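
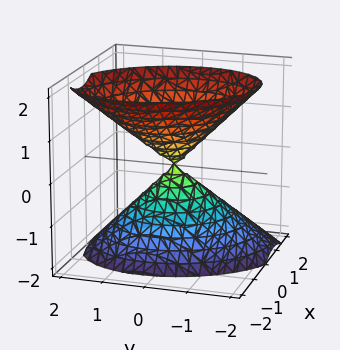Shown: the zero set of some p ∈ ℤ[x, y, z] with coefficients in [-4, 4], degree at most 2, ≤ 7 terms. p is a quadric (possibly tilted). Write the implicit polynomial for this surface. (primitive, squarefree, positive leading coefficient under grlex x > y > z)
1. There are 2 components. They look like related sheets of one shape, so recover p as a whole.
2. Degree: the shape is more complex than any degree-1 surface, so deg p = 2.
3. Observable constraints: one y-axis crossing is at y = 0; it crosses the z-axis at the gridline z = 0; it meets the x-axis at x = 0 (among the integer gridlines).
4. Assembling these constraints gives the stated polynomial.

3*x^2 + x*y + x*z + 2*y^2 - 2*z^2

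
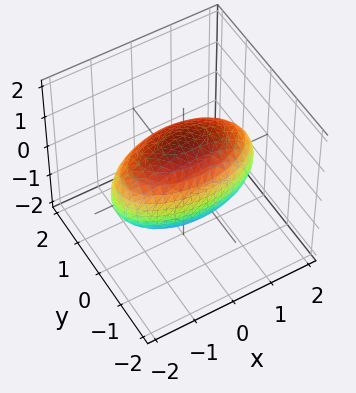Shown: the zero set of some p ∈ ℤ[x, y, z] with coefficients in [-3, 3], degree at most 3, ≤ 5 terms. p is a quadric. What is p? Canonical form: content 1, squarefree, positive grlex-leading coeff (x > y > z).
x^2 + 3*y^2 + 2*z^2 - 3

First, degree: bounded and convex; a quadric, so deg p = 2.
Next, symmetries: it's symmetric under y → −y, forcing even powers of y; mirror symmetry x ↦ −x ⇒ only even powers of x; mirror symmetry z ↦ −z ⇒ only even powers of z.
Then, from the axis intercepts and sections: the y-axis gridline crossings are at y ∈ {-1, 1}.
Finally, together with the visible shape, these determine p as stated.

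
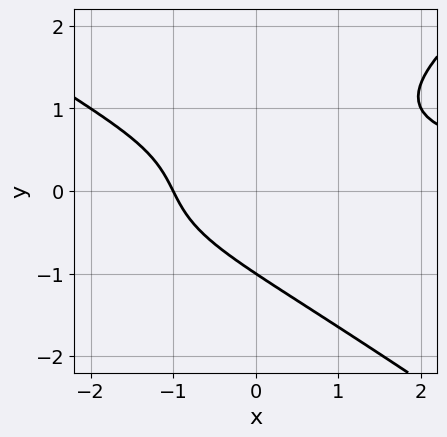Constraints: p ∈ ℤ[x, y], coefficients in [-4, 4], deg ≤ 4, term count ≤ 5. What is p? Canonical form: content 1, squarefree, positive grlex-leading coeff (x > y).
x^2*y - 2*y^3 + 2*x*y - 2*x - 2

1. The degree is 3 — a generic line meets the curve in up to 3 points.
2. Observable constraints: it crosses the y-axis at the gridline y = -1; it crosses the x-axis at the gridline x = -1.
3. Together with the visible shape, these determine p as stated.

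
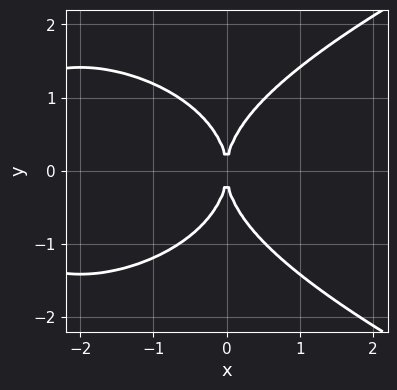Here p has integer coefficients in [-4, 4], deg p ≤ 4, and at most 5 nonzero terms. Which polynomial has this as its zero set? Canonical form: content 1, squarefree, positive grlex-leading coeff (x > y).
1. deg p = 4. No degree-3 curve has this shape.
2. Symmetries: it's symmetric under y → −y, forcing even powers of y.
3. Against the integer gridlines: it crosses the y-axis at the gridline y = 0; one x-axis crossing is at x = 0.
4. Assembling these constraints gives the stated polynomial.

y^4 - x^3 - 3*x^2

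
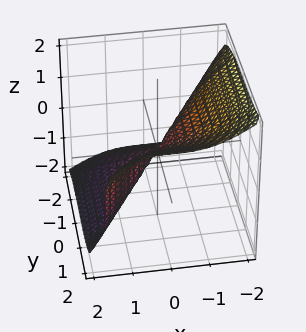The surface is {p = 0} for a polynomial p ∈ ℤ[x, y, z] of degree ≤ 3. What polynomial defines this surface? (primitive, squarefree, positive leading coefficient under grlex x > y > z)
1. Degree: a generic line meets the surface in up to 3 points, so deg p = 3.
2. Against the integer gridlines: it meets the x-axis at x = 0 (among the integer gridlines); one y-axis crossing is at y = 0.
3. Matching integer coefficients to the picture gives p.

2*x^3 - y^3 + 3*z^3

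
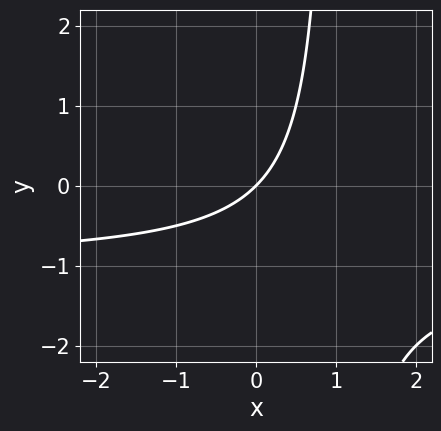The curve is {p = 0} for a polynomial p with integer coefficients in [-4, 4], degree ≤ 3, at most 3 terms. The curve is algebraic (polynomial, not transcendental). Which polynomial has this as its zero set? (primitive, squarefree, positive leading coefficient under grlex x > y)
1. Degree: no degree-1 curve has this shape, so deg p = 2.
2. Reading off the gridlines: one y-axis crossing is at y = 0; it meets the x-axis at x = 0 (among the integer gridlines).
3. Assembling these constraints gives the stated polynomial.

x*y + x - y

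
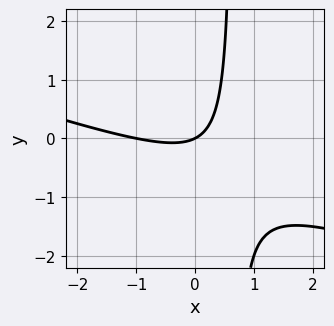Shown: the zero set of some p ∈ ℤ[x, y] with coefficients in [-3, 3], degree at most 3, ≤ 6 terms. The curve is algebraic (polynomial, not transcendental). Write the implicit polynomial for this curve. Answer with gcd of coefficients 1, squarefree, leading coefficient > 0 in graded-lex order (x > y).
Degree: the shape is more complex than any degree-1 curve, so deg p = 2.
Observable constraints: among the integer gridlines, it crosses the x-axis at x ∈ {-1, 0}; it crosses the y-axis at the gridline y = 0.
Together with the visible shape, these determine p as stated.

x^2 + 3*x*y + x - 2*y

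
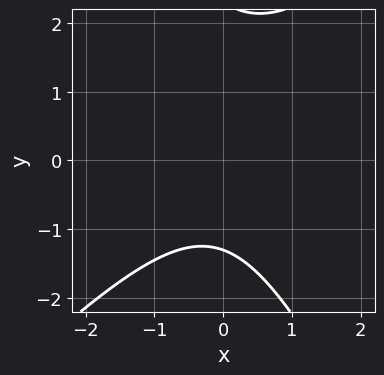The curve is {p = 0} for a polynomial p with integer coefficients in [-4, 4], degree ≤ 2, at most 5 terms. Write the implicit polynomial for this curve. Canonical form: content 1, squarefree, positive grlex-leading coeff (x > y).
(a) The degree is 2 — the shape is more complex than any degree-1 curve.
(b) From the axis intercepts and sections: it misses every integer gridline on the x-axis.
(c) Assembling these constraints gives the stated polynomial.

2*x^2 - x*y - y^2 + y + 3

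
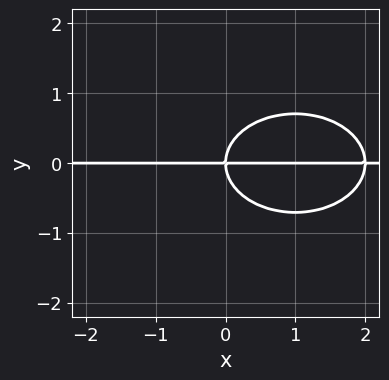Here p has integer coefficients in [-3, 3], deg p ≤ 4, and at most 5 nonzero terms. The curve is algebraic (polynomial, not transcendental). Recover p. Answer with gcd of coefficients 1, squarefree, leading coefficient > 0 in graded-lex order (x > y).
The degree is 3 — a generic line meets the curve in up to 3 points.
Against the integer gridlines: the visible x-axis segment lies entirely on the curve; it crosses the y-axis at the gridline y = 0.
The integer polynomial consistent with all of this is the stated p.

x^2*y + 2*y^3 - 2*x*y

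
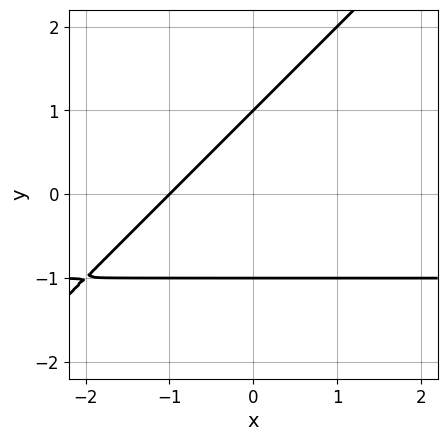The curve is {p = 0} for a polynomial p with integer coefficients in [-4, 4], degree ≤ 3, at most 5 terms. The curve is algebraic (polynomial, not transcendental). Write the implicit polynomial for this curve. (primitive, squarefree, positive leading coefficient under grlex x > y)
x*y - y^2 + x + 1

First, degree: no degree-1 curve has this shape, so deg p = 2.
Then, checking where it meets the axes: the y-axis gridline crossings are at y ∈ {-1, 1}; one x-axis crossing is at x = -1.
Finally, these observations pin down the coefficients.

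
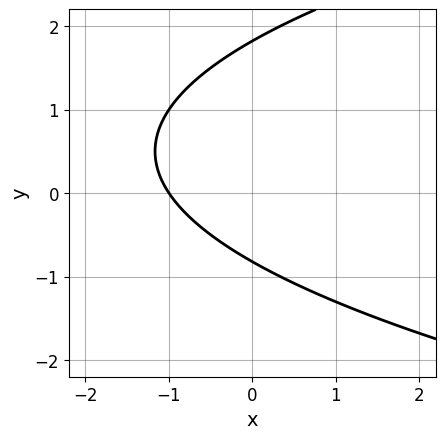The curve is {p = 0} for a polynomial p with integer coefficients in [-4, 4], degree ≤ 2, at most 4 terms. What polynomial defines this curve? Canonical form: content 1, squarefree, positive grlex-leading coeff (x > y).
2*y^2 - 3*x - 2*y - 3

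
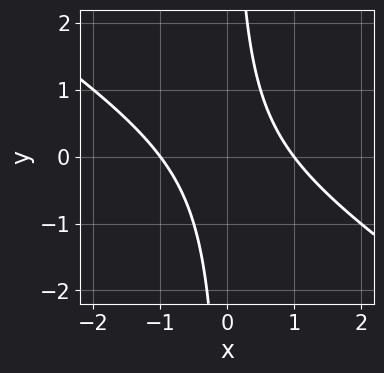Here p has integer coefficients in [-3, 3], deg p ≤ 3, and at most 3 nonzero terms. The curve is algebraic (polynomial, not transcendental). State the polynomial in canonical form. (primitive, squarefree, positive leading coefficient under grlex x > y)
2*x^2 + 3*x*y - 2

1. deg p = 2. The shape is more complex than any degree-1 curve.
2. Observable constraints: the x-axis gridline crossings are at x ∈ {-1, 1}; no y-intercept at any integer in the box.
3. Assembling these constraints gives the stated polynomial.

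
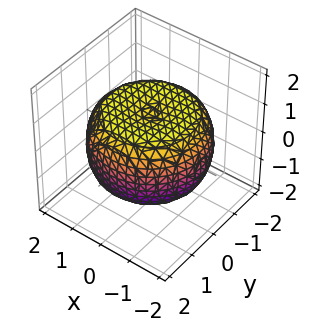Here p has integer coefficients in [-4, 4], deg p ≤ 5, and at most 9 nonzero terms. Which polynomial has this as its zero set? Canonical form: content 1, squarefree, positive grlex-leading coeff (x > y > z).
x^4 + 2*x^2*y^2 + y^4 - 2*x^2 - 2*y^2 + 3*z^2 - 3

(a) deg p = 4. The shape is more complex than any degree-3 surface.
(b) By symmetry, the surface is invariant under rotation about z: p = q(x² + y², z).
(c) Observable constraints: the z-axis gridline crossings are at z ∈ {-1, 1}; a circular section at z = 0 has radius between 1 and 2.
(d) The integer polynomial consistent with all of this is the stated p.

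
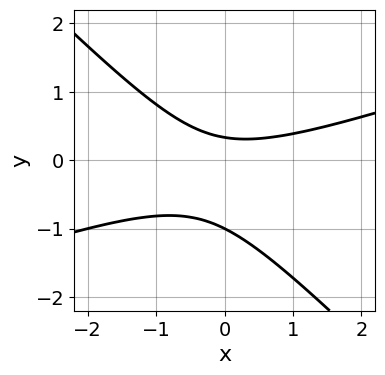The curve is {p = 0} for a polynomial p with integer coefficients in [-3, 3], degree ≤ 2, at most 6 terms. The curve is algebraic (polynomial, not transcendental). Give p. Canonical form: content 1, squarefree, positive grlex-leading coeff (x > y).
x^2 - 2*x*y - 3*y^2 - 2*y + 1

(a) deg p = 2. A generic line meets the curve in up to 2 points.
(b) Reading off the gridlines: it crosses the y-axis at the gridline y = -1; the curve avoids every integer x-axis point in the box.
(c) The integer polynomial consistent with all of this is the stated p.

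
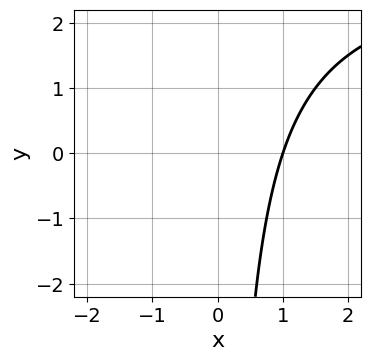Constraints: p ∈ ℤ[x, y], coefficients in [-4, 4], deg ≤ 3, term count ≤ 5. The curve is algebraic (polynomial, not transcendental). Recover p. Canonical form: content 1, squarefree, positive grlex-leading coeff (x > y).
x*y - 3*x + 3

First, degree: the shape is more complex than any degree-1 curve, so deg p = 2.
Then, checking where it meets the axes: no y-intercept at any integer in the box; it crosses the x-axis at the gridline x = 1.
Finally, these observations pin down the coefficients.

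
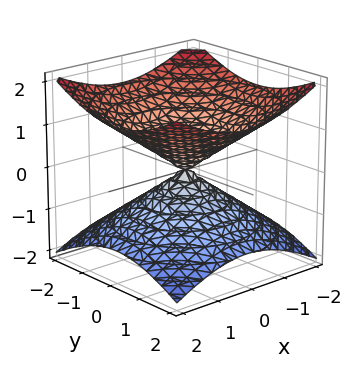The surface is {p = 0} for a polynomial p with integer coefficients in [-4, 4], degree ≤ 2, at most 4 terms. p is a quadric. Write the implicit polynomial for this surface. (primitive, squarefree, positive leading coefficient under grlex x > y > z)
x^2 + y^2 - 2*z^2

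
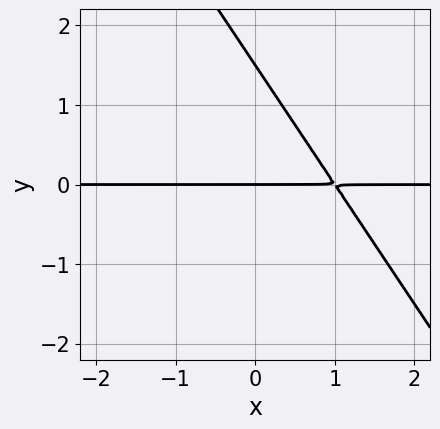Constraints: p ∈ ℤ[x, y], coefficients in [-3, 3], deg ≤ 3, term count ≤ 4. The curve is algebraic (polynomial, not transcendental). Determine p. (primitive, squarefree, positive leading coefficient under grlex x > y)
Degree: the shape is more complex than any degree-1 curve, so deg p = 2.
Observable constraints: the visible x-axis segment lies entirely on the curve; one y-axis crossing is at y = 0.
The integer polynomial consistent with all of this is the stated p.

3*x*y + 2*y^2 - 3*y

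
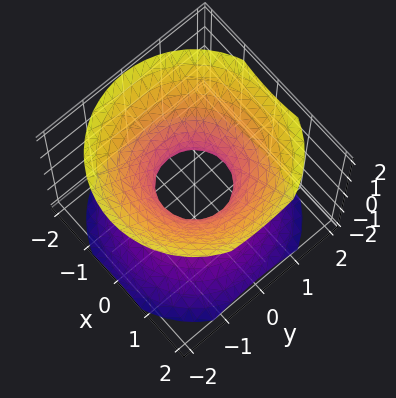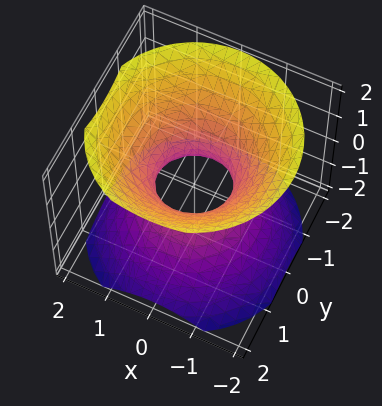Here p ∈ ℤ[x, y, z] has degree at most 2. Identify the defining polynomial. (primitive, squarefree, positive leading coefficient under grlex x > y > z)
(a) The degree is 2 — one connected sheet with a waist; a quadric.
(b) Symmetries: mirror symmetry z ↦ −z ⇒ only even powers of z; the surface is invariant under rotation about z: p = q(x² + y², z).
(c) Observable constraints: a circular section at z = 0 has radius between 0 and 1; it misses every integer gridline on the z-axis.
(d) The integer polynomial consistent with all of this is the stated p.

3*x^2 + 3*y^2 - 3*z^2 - 2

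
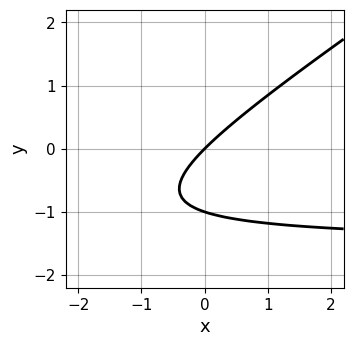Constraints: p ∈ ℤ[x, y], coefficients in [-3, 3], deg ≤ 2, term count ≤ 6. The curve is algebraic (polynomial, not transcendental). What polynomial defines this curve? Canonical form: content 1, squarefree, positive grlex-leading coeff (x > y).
1. Degree: a generic line meets the curve in up to 2 points, so deg p = 2.
2. From the visible intercepts: one x-axis crossing is at x = 0; among the integer gridlines, it crosses the y-axis at y ∈ {-1, 0}.
3. Matching integer coefficients to the picture gives p.

2*x*y - 3*y^2 + 3*x - 3*y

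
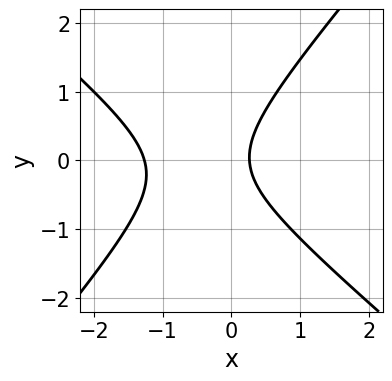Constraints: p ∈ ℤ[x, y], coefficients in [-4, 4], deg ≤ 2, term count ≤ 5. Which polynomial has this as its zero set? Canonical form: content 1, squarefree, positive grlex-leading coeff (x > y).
3*x^2 + x*y - 3*y^2 + 3*x - 1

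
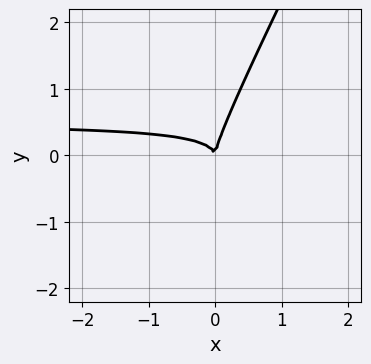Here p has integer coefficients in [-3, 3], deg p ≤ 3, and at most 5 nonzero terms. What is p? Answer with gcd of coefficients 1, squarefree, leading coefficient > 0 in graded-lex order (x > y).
(a) The degree is 3 — no degree-2 curve has this shape.
(b) From the axis intercepts and sections: one x-axis crossing is at x = 0; it meets the y-axis at y = 0 (among the integer gridlines).
(c) Solving for integer coefficients yields p as stated.

2*x^2*y - 3*x*y^2 + y^3 - x^2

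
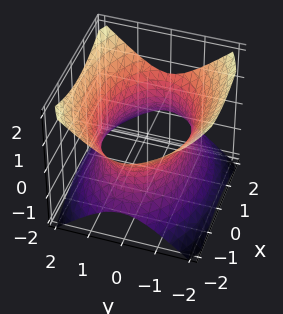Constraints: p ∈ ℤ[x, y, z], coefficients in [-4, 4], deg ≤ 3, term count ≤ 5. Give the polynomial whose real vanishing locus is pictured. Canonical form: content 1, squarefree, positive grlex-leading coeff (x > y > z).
x^2 + 2*y^2 - 2*z^2 - 3

The degree is 2 — an hourglass — one-sheet hyperboloid; a quadric.
Symmetries: it's symmetric under z → −z, forcing even powers of z; it's symmetric under y → −y, forcing even powers of y; mirror symmetry x ↦ −x ⇒ only even powers of x.
Checking where it meets the axes: the surface avoids every integer z-axis point in the box.
Matching integer coefficients to the picture gives p.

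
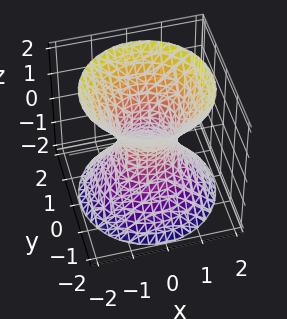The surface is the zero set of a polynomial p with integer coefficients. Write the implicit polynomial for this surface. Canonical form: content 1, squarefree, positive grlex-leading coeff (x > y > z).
3*x^2 + 3*y^2 - 2*z^2 - 2

Degree: one connected sheet with a waist; a quadric, so deg p = 2.
Symmetries: it's symmetric under z → −z, forcing even powers of z; rotational symmetry about the z-axis ⇒ p depends on x, y only through x² + y².
From the visible intercepts: no z-intercept at any integer in the box; a circular section at z = 0 has radius between 0 and 1.
These observations pin down the coefficients.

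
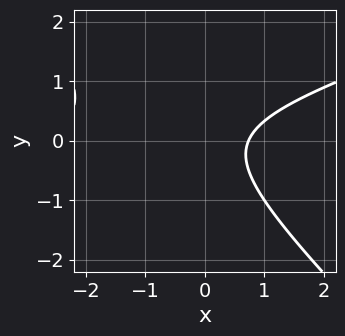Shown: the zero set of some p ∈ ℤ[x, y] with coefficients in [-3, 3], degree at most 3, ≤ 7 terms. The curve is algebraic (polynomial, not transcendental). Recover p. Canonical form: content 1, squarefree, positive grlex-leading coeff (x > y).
1. Degree: no degree-1 curve has this shape, so deg p = 2.
2. Checking where it meets the axes: no y-intercept at any integer in the box.
3. Solving for integer coefficients yields p as stated.

x^2 - 2*x*y - 3*y^2 + 2*x - 2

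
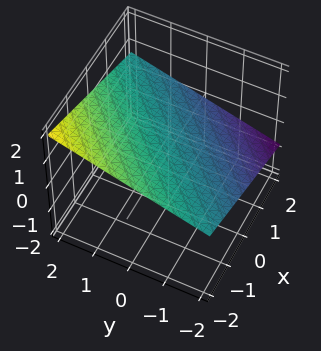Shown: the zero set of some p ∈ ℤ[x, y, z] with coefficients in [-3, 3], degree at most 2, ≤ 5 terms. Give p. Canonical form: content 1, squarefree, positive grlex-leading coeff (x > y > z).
First, deg p = 1. The surface is flat (a plane).
Next, from the visible intercepts: it crosses the x-axis at the gridline x = 2; it crosses the y-axis at the gridline y = -2.
Finally, putting this together gives p.

x - y + 3*z - 2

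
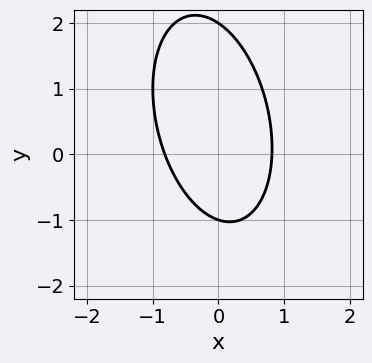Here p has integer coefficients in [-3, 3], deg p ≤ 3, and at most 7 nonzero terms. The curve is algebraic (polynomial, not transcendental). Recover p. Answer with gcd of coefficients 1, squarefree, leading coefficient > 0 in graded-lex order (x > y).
3*x^2 + x*y + y^2 - y - 2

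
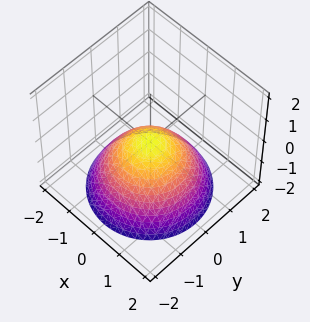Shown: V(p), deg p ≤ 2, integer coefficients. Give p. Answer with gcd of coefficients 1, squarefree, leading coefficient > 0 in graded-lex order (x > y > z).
2*x^2 + 2*y^2 + 3*z

First, the degree is 2 — a paraboloid; a quadric.
Next, symmetries: the surface is invariant under rotation about z: p = q(x² + y², z).
Next, from the axis intercepts and sections: it meets the x-axis at x = 0 (among the integer gridlines); a circular section at z = -2 has radius between 1 and 2.
Finally, fitting integer coefficients to these (and the overall shape) gives p.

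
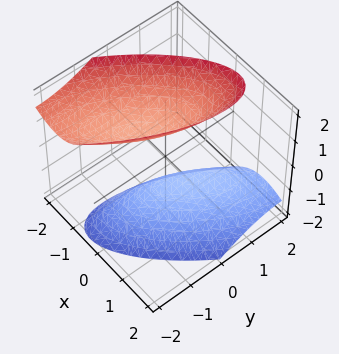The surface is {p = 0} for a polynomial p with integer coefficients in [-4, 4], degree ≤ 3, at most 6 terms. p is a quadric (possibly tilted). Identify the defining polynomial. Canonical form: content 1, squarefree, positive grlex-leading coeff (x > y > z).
1. There are 2 components. Treating them together as one polynomial.
2. deg p = 2. A generic line meets the surface in up to 2 points.
3. Checking where it meets the axes: the surface avoids every integer y-axis point in the box; the z-axis gridline crossings are at z ∈ {-1, 1}; the surface avoids every integer x-axis point in the box.
4. Fitting integer coefficients to these (and the overall shape) gives p.

2*x^2 - 2*x*y + x*z + y^2 - z^2 + 1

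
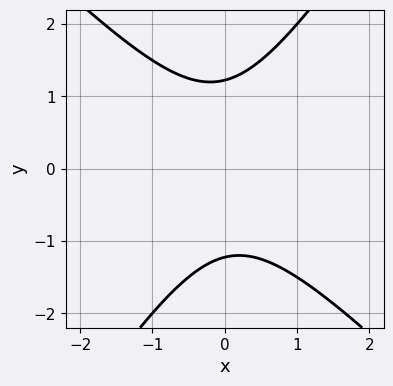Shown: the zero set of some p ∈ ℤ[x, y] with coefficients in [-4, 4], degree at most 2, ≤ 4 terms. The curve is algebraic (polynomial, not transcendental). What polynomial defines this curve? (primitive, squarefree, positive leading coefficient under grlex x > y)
3*x^2 + x*y - 2*y^2 + 3

First, degree: a generic line meets the curve in up to 2 points, so deg p = 2.
Next, checking where it meets the axes: it misses every integer gridline on the x-axis.
Finally, together with the visible shape, these determine p as stated.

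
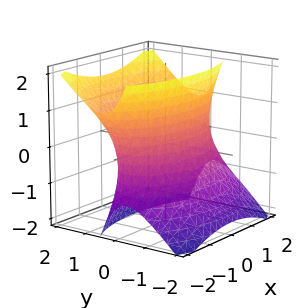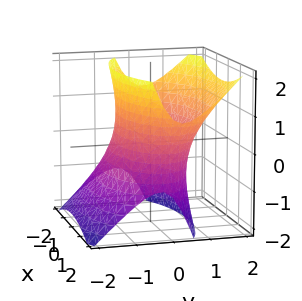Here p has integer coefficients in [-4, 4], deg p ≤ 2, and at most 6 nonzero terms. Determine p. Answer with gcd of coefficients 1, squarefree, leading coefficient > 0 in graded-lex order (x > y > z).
x^2 + 3*y^2 - 2*y*z - z^2 - 3

(a) deg p = 2. The shape is more complex than any degree-1 surface.
(b) Checking where it meets the axes: the y-axis gridline crossings are at y ∈ {-1, 1}; no z-intercept at any integer in the box.
(c) Together with the visible shape, these determine p as stated.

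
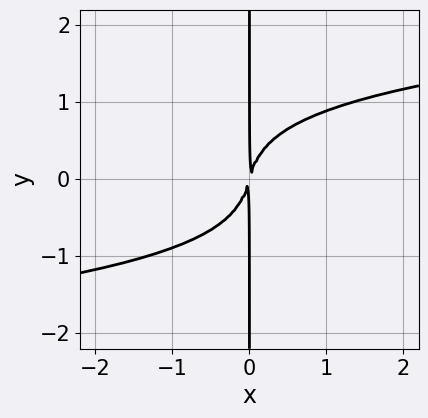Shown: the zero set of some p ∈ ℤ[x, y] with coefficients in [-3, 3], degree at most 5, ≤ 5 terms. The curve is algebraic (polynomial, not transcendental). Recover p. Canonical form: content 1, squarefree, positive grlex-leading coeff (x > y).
3*x*y^3 - 3*x^2 + x*y

1. Degree: no degree-3 curve has this shape, so deg p = 4.
2. Against the integer gridlines: every point of the y-axis in the box is on the curve.
3. The integer polynomial consistent with all of this is the stated p.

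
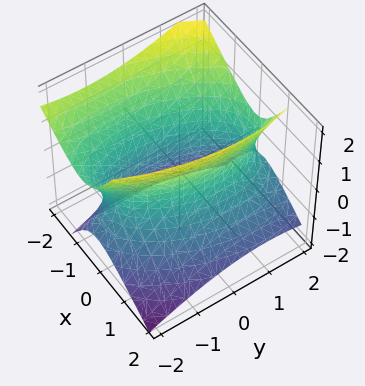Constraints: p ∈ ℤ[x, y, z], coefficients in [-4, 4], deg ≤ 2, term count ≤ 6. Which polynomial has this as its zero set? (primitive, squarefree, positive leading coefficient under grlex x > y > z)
3*x^2 - x*y + 2*x*z + y^2 - 2*z^2 - 3

1. deg p = 2. A generic line meets the surface in up to 2 points.
2. From the axis intercepts and sections: the surface avoids every integer z-axis point in the box; among the integer gridlines, it crosses the x-axis at x ∈ {-1, 1}.
3. Matching integer coefficients to the picture gives p.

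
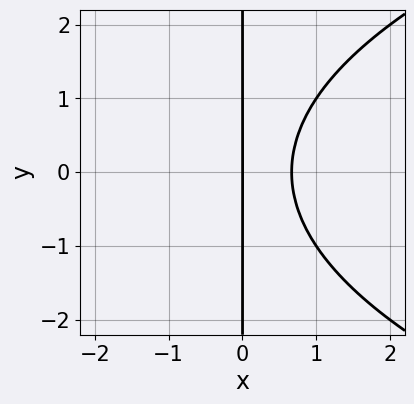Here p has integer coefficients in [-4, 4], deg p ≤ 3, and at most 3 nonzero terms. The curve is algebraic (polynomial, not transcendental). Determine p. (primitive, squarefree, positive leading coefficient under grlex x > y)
x*y^2 - 3*x^2 + 2*x

Degree: no degree-2 curve has this shape, so deg p = 3.
Symmetries: mirror symmetry y ↦ −y ⇒ only even powers of y.
Observable constraints: every point of the y-axis in the box is on the curve; it crosses the x-axis at the gridline x = 0.
Putting this together gives p.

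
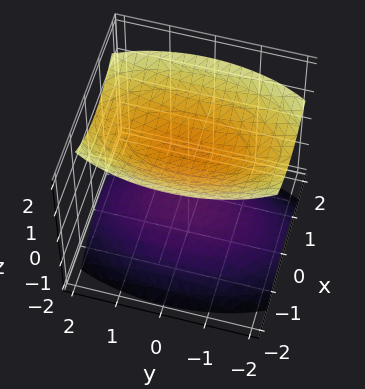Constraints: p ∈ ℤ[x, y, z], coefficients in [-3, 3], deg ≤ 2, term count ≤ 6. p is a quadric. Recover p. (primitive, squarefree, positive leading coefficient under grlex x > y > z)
First, I count 2 distinct pieces. Treating them together as one polynomial.
Next, deg p = 2. Two separate bowl-shaped sheets opening away from each other; a quadric.
Then, symmetries: mirror symmetry z ↦ −z ⇒ only even powers of z; it's symmetric under x → −x, forcing even powers of x; the y ↦ −y reflection is a symmetry, so y appears only in even powers.
Next, observable constraints: the surface avoids every integer y-axis point in the box; the surface avoids every integer x-axis point in the box.
Finally, solving for integer coefficients yields p as stated. Check: (0, 0, -1) on the z-axis lies on the surface, and p(0, 0, -1) = 0. ✓

3*x^2 + y^2 - 3*z^2 + 3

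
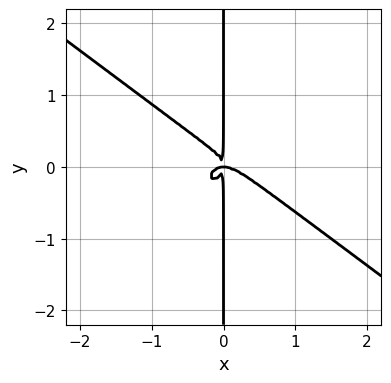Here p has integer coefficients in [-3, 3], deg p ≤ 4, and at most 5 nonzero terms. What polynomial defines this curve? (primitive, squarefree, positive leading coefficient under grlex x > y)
2*x^4 + x^3*y + 3*x*y^3 + x^2*y

Degree: a generic line meets the curve in up to 4 points, so deg p = 4.
Reading off the gridlines: the visible y-axis segment lies entirely on the curve.
The integer polynomial consistent with all of this is the stated p.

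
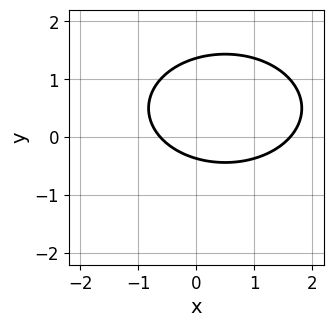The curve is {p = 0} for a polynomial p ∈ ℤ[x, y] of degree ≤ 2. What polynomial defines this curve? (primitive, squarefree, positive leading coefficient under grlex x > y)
First, deg p = 2.
Finally, the integer polynomial consistent with all of this is the stated p.

x^2 + 2*y^2 - x - 2*y - 1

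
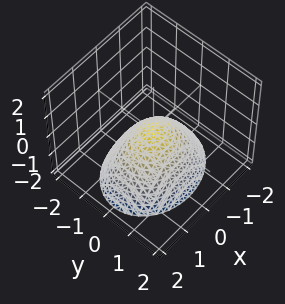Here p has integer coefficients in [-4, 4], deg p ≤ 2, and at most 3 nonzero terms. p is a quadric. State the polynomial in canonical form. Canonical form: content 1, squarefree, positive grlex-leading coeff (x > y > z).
First, degree: a single bowl opening along one axis; a quadric, so deg p = 2.
Next, symmetries: it's symmetric under y → −y, forcing even powers of y; mirror symmetry x ↦ −x ⇒ only even powers of x.
Next, from the visible intercepts: one z-axis crossing is at z = 0; it meets the x-axis at x = 0 (among the integer gridlines).
Finally, matching integer coefficients to the picture gives p.

2*x^2 + 3*y^2 + 3*z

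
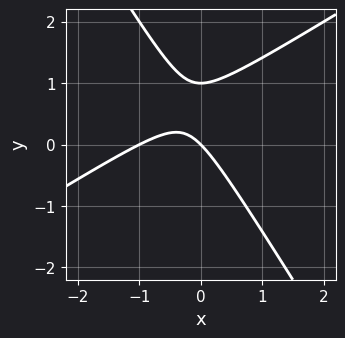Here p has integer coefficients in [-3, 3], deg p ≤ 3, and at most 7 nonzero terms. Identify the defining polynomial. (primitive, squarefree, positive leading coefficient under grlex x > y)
x^2 - x*y - y^2 + x + y

(a) The degree is 2 — no degree-1 curve has this shape.
(b) From the visible intercepts: the x-axis gridline crossings are at x ∈ {-1, 0}; among the integer gridlines, it crosses the y-axis at y ∈ {0, 1}.
(c) Assembling these constraints gives the stated polynomial.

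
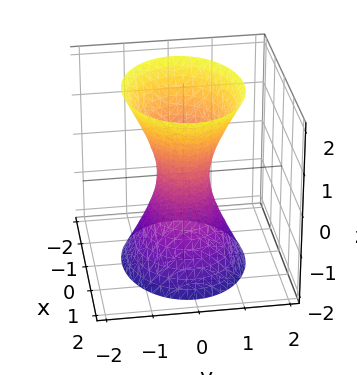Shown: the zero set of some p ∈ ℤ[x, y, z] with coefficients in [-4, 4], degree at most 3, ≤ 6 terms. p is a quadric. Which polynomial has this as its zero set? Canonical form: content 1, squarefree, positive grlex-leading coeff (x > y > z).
1. deg p = 2. One connected sheet with a waist; a quadric.
2. Symmetries: the x ↦ −x reflection is a symmetry, so x appears only in even powers; it's symmetric under y → −y, forcing even powers of y; it's symmetric under z → −z, forcing even powers of z.
3. Observable constraints: no z-intercept at any integer in the box.
4. Matching integer coefficients to the picture gives p.

2*x^2 + 3*y^2 - z^2 - 1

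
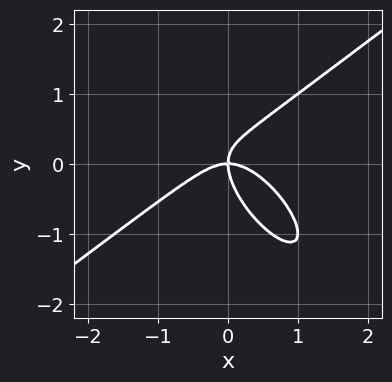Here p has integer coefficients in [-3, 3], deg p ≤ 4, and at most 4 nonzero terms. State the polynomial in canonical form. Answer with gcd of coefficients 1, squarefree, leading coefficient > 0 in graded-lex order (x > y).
x^3 - x*y^2 - y^3 + x*y

deg p = 3. A generic line meets the curve in up to 3 points.
From the axis intercepts and sections: it crosses the y-axis at the gridline y = 0; one x-axis crossing is at x = 0.
Solving for integer coefficients yields p as stated.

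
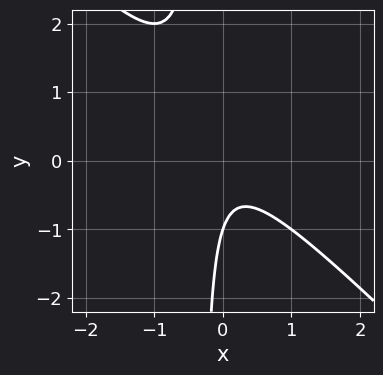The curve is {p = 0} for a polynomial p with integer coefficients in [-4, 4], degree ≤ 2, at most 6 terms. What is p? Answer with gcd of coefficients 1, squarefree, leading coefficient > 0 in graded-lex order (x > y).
3*x^2 + 3*x*y + y + 1

(a) deg p = 2. No degree-1 curve has this shape.
(b) From the axis intercepts and sections: one y-axis crossing is at y = -1; the curve avoids every integer x-axis point in the box.
(c) The integer polynomial consistent with all of this is the stated p.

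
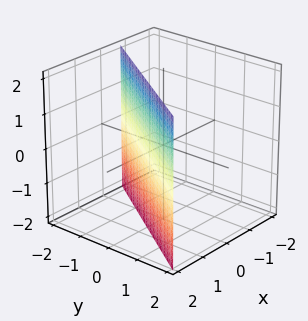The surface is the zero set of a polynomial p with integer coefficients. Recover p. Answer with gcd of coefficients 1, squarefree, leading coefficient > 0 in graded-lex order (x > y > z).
Degree: every cross-section is a straight line — this is a plane, so deg p = 1.
Observable constraints: it misses every integer gridline on the z-axis; it meets the y-axis at y = -1 (among the integer gridlines).
The integer polynomial consistent with all of this is the stated p.

3*x - 2*y - 2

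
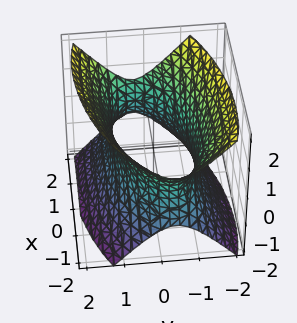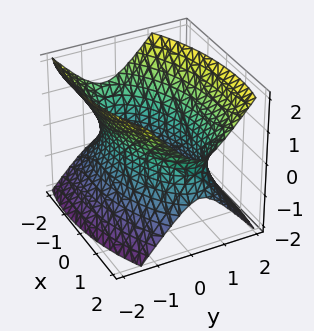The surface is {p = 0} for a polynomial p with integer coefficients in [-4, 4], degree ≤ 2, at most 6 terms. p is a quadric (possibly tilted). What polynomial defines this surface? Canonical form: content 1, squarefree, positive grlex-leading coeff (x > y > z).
1. deg p = 2.
2. From the visible intercepts: among the integer gridlines, it crosses the y-axis at y ∈ {-1, 1}; it misses every integer gridline on the z-axis.
3. These observations pin down the coefficients.

x^2 - x*y + 3*y^2 - 2*z^2 - 3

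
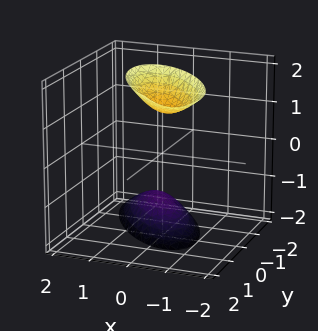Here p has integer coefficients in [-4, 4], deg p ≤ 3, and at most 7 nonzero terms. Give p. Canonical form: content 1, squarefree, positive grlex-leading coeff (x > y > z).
(a) There are 2 components. They look like related sheets of one shape, so recover p as a whole.
(b) The degree is 2 — no degree-1 surface has this shape.
(c) Against the integer gridlines: the surface avoids every integer y-axis point in the box; it misses every integer gridline on the x-axis.
(d) Fitting integer coefficients to these (and the overall shape) gives p.

3*x^2 + 3*x*y + 2*y^2 - y*z - z^2 + 2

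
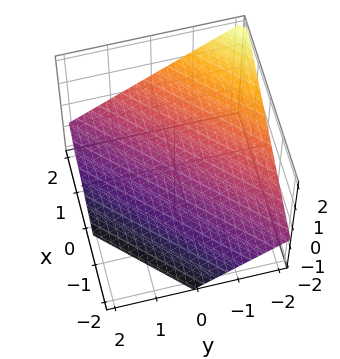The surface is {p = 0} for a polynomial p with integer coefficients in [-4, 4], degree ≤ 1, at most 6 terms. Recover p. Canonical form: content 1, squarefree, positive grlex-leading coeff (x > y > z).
2*x - 2*y - 3*z - 2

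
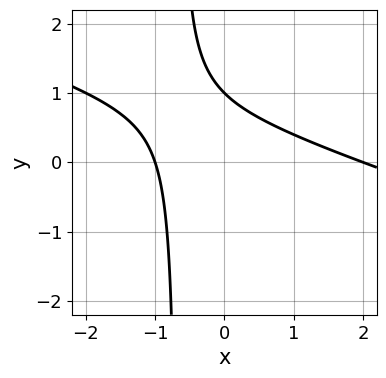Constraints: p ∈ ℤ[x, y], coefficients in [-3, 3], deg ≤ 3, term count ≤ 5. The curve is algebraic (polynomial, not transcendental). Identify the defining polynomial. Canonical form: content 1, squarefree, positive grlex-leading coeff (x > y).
1. deg p = 2. A generic line meets the curve in up to 2 points.
2. Reading off the gridlines: among the integer gridlines, it crosses the x-axis at x ∈ {-1, 2}; one y-axis crossing is at y = 1.
3. Putting this together gives p.

x^2 + 3*x*y - x + 2*y - 2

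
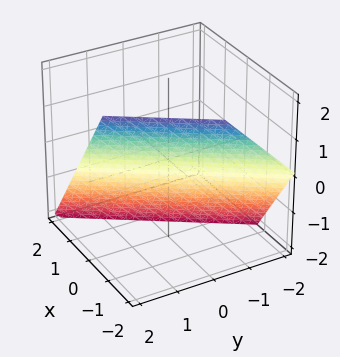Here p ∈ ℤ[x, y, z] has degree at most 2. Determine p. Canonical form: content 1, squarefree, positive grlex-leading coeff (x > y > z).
First, the degree is 1 — the surface is flat (a plane).
Next, reading off the gridlines: it meets the z-axis at z = -1 (among the integer gridlines); it crosses the y-axis at the gridline y = 1.
Finally, assembling these constraints gives the stated polynomial.

3*x - 2*y + 2*z + 2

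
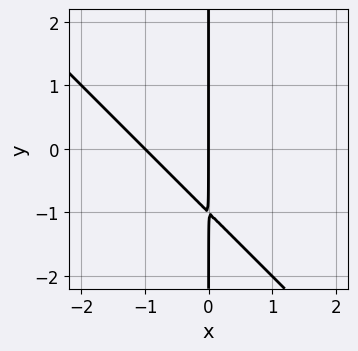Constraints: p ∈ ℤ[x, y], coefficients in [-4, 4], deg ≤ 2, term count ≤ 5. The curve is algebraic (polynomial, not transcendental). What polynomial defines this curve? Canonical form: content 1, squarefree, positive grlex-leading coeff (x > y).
x^2 + x*y + x

Degree: no degree-1 curve has this shape, so deg p = 2.
Against the integer gridlines: every point of the y-axis in the box is on the curve; the x-axis gridline crossings are at x ∈ {-1, 0}.
Fitting integer coefficients to these (and the overall shape) gives p.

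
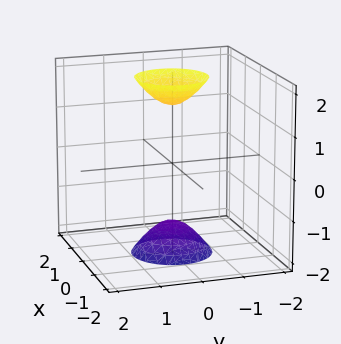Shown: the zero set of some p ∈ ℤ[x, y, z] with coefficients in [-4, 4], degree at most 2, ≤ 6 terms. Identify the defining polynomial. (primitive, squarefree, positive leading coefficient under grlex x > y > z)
First, there are 2 components. They look like related sheets of one shape, so recover p as a whole.
Next, deg p = 2. The shape is more complex than any degree-1 surface.
Then, by symmetry, every cross-section ⟂ z is a circle, so x, y appear only via x² + y².
Next, from the axis intercepts and sections: a circular section at z = -2 has radius between 0 and 1; the surface avoids every integer y-axis point in the box; it misses every integer gridline on the x-axis.
Finally, assembling these constraints gives the stated polynomial.

3*x^2 + 3*y^2 - z^2 + 2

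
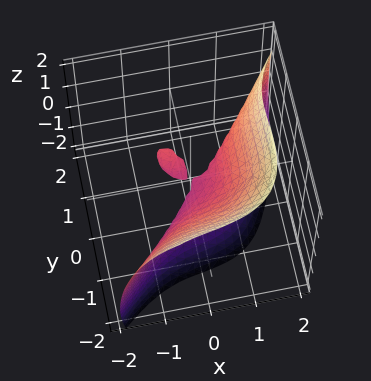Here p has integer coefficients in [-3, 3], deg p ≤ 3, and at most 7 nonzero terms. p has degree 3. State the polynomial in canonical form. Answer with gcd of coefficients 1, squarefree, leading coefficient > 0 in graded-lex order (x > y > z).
The picture has 2 separate pieces. They look like related sheets of one shape, so recover p as a whole.
deg p = 3. A generic line meets the surface in up to 3 points.
Checking where it meets the axes: one z-axis crossing is at z = 0; it crosses the y-axis at the gridline y = 0.
Matching integer coefficients to the picture gives p.

x^3 - y^3 - x*y + y*z - z^2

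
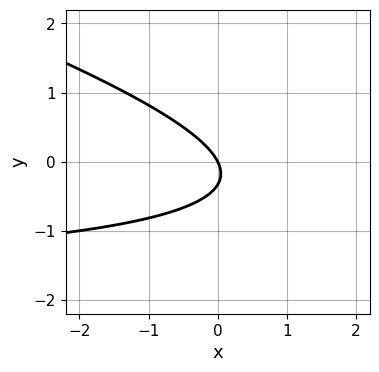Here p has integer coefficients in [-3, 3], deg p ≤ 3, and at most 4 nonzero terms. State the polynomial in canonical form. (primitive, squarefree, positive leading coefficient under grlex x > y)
x*y + 3*y^2 + 2*x + y

First, deg p = 2.
Then, checking where it meets the axes: it crosses the x-axis at the gridline x = 0; it meets the y-axis at y = 0 (among the integer gridlines).
Finally, putting this together gives p.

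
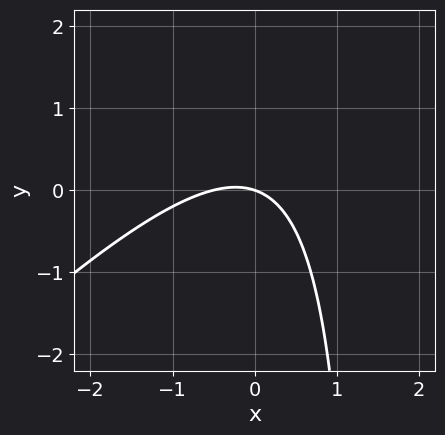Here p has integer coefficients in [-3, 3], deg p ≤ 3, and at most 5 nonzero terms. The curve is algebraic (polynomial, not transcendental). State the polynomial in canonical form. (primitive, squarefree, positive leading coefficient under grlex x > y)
2*x^2 - 2*x*y + x + 3*y

1. The degree is 2 — no degree-1 curve has this shape.
2. Checking where it meets the axes: one x-axis crossing is at x = 0; it crosses the y-axis at the gridline y = 0.
3. These observations pin down the coefficients.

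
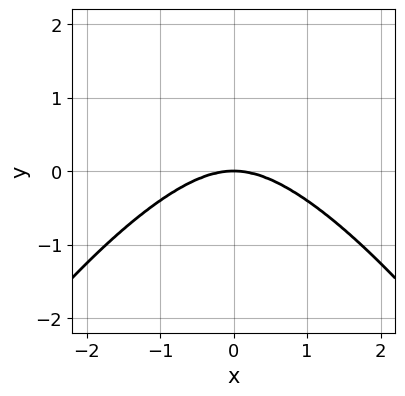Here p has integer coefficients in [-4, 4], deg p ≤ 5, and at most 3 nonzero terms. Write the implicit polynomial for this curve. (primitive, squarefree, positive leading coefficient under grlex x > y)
(a) The degree is 4 — no degree-3 curve has this shape.
(b) Symmetries: the x ↦ −x reflection is a symmetry, so x appears only in even powers.
(c) Against the integer gridlines: one y-axis crossing is at y = 0; one x-axis crossing is at x = 0.
(d) Solving for integer coefficients yields p as stated.

x^4 + 2*x^2*y + 3*y^3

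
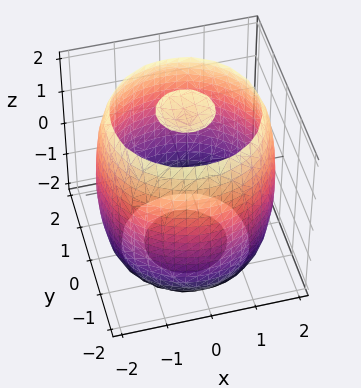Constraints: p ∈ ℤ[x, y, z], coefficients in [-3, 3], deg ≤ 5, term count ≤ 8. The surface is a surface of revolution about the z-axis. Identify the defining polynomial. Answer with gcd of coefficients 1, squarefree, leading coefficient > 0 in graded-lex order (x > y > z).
(a) The picture has 3 separate pieces.
(b) deg p = 4.
(c) Symmetry: the z-axis is an axis of rotation, so x and y enter only as x² + y².
(d) Reading off the gridlines: a circular section at z = 0 has radius between 1 and 2.
(e) Solving for integer coefficients yields p as stated.

x^4 + 2*x^2*y^2 + y^4 - 3*x^2 - 3*y^2 + z^2 - 3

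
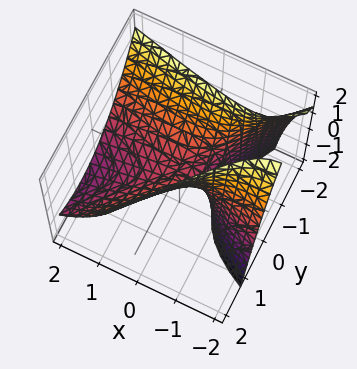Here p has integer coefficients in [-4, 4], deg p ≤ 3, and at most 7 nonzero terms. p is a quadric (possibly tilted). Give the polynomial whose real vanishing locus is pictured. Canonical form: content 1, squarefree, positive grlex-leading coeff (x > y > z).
x^2 + 3*x*y + 3*x*z - 3*y^2 + 3*z

1. Degree: a generic line meets the surface in up to 2 points, so deg p = 2.
2. Observable constraints: it meets the y-axis at y = 0 (among the integer gridlines); it crosses the z-axis at the gridline z = 0; one x-axis crossing is at x = 0.
3. The integer polynomial consistent with all of this is the stated p.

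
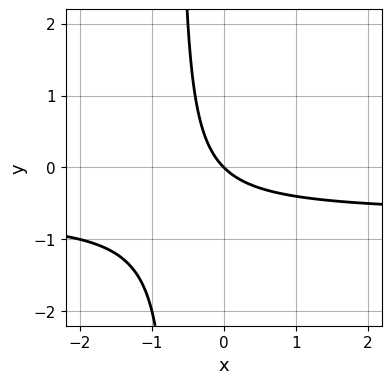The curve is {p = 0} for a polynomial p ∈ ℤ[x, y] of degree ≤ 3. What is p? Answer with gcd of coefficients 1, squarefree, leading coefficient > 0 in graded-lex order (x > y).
First, deg p = 2.
Next, from the axis intercepts and sections: one y-axis crossing is at y = 0; it crosses the x-axis at the gridline x = 0.
Finally, the integer polynomial consistent with all of this is the stated p.

3*x*y + 2*x + 2*y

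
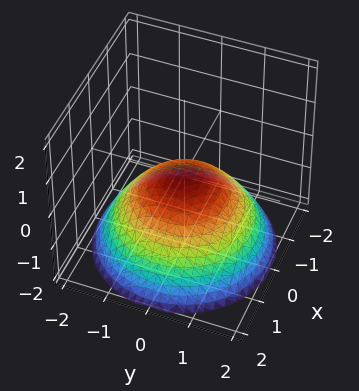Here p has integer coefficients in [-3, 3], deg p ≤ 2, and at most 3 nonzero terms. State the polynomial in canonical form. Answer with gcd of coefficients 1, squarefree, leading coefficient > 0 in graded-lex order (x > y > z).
1. Degree: a paraboloid; a quadric, so deg p = 2.
2. Symmetry: the z-axis is an axis of rotation, so x and y enter only as x² + y².
3. Checking where it meets the axes: one z-axis crossing is at z = 0; a circular section at z = -1 has radius between 1 and 2; it crosses the x-axis at the gridline x = 0.
4. Solving for integer coefficients yields p as stated.

x^2 + y^2 + 2*z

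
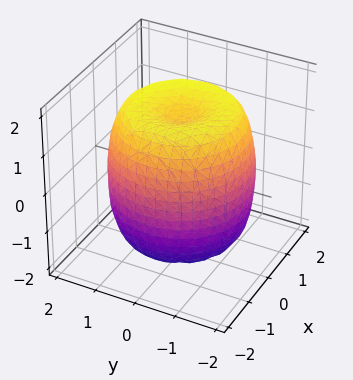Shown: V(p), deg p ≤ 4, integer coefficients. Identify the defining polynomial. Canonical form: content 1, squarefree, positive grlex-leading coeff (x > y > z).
x^4 + 2*x^2*y^2 + y^4 - 2*x^2 - 2*y^2 + z^2 - 2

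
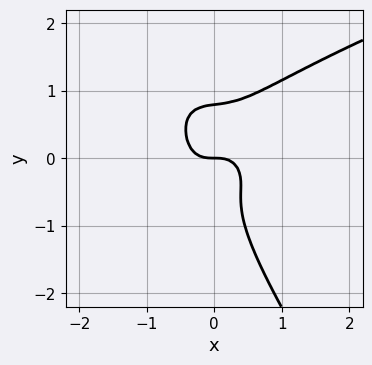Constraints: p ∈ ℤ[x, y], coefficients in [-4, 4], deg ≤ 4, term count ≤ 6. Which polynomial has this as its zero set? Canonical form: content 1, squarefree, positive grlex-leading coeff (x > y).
Degree: the shape is more complex than any degree-3 curve, so deg p = 4.
From the visible intercepts: one x-axis crossing is at x = 0; one y-axis crossing is at y = 0.
Solving for integer coefficients yields p as stated.

3*x*y^3 + 2*y^4 - 3*x^3 - 3*x*y^2 - y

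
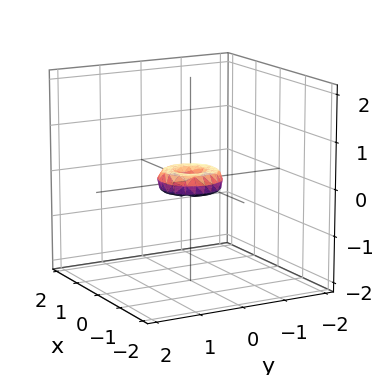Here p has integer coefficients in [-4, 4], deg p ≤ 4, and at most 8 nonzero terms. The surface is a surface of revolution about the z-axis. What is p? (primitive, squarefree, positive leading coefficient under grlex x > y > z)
First, deg p = 4. A generic line meets the surface in up to 4 points.
Next, symmetries: rotational symmetry about the z-axis ⇒ p depends on x, y only through x² + y².
Next, observable constraints: it meets the x-axis at x = 0 (among the integer gridlines); a circular section at z = 0 has radius between 0 and 1; one z-axis crossing is at z = 0.
Finally, putting this together gives p.

2*x^4 + 4*x^2*y^2 + 2*y^4 - x^2 - y^2 + 2*z^2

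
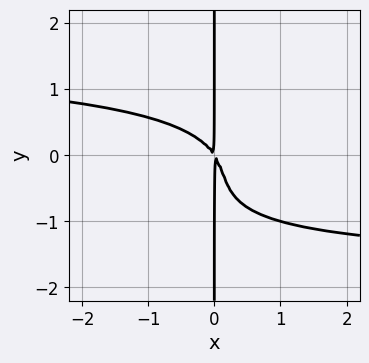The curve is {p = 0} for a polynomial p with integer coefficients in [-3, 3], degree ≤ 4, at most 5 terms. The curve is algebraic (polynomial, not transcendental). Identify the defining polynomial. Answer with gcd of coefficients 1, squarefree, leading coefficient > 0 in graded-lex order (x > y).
x^2*y^2 - 3*x*y^3 - 3*x*y^2 - 3*x^2 - 2*x*y

1. deg p = 4.
2. Against the integer gridlines: every point of the y-axis in the box is on the curve.
3. Solving for integer coefficients yields p as stated.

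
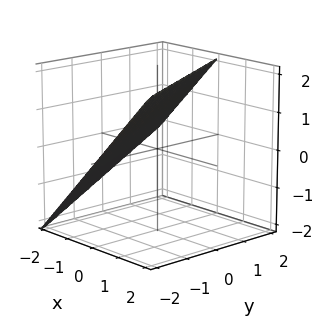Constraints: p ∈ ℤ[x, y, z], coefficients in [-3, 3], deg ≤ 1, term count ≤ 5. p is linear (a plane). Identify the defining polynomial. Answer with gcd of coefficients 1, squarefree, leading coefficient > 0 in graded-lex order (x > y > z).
2*x + y - 2*z + 2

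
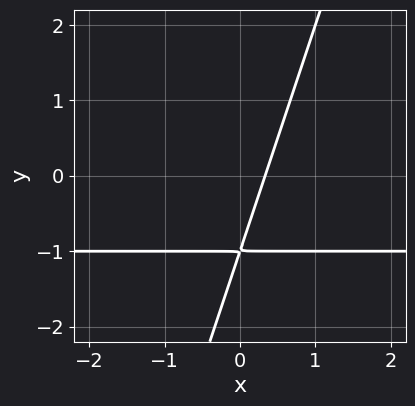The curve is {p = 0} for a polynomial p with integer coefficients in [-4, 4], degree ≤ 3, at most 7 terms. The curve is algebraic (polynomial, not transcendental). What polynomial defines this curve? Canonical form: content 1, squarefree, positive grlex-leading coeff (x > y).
Degree: the shape is more complex than any degree-1 curve, so deg p = 2.
Matching integer coefficients to the picture gives p.

3*x*y - y^2 + 3*x - 2*y - 1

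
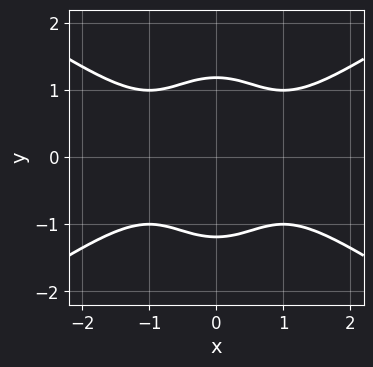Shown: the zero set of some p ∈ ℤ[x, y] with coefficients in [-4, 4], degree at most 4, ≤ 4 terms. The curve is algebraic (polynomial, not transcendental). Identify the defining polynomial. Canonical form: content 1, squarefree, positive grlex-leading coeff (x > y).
x^4 - 2*x^2*y^2 - y^4 + 2

1. deg p = 4. No degree-3 curve has this shape.
2. Symmetries: it's symmetric under y → −y, forcing even powers of y; it's symmetric under x → −x, forcing even powers of x.
3. From the visible intercepts: the curve avoids every integer x-axis point in the box.
4. Fitting integer coefficients to these (and the overall shape) gives p.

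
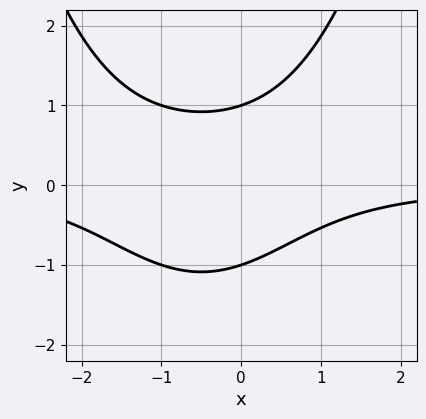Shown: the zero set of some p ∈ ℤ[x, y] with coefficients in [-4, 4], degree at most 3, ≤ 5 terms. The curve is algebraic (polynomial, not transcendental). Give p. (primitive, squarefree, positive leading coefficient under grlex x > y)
2*x^2*y + 2*x*y - 3*y^2 + 3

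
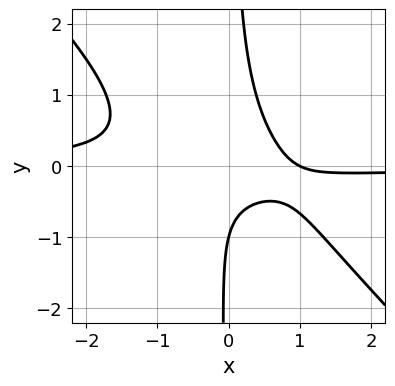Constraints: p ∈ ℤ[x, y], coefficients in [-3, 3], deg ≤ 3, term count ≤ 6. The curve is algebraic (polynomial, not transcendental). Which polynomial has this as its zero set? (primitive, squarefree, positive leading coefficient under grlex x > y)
3*x^2*y + 3*x*y^2 + x - y - 1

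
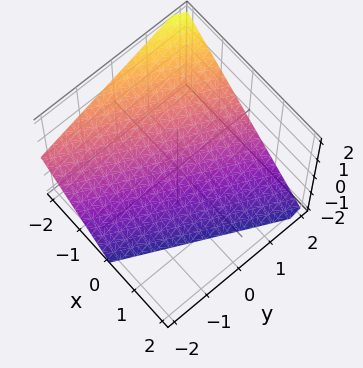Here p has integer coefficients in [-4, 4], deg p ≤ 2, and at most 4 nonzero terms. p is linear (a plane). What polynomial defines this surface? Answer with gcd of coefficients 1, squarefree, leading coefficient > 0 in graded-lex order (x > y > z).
2*x - y + 2*z + 2

(a) The degree is 1 — every cross-section is a straight line — this is a plane.
(b) Observable constraints: one z-axis crossing is at z = -1; it meets the x-axis at x = -1 (among the integer gridlines).
(c) Fitting integer coefficients to these (and the overall shape) gives p. Check: (0, 2, 0) on the y-axis lies on the surface, and p(0, 2, 0) = 0. ✓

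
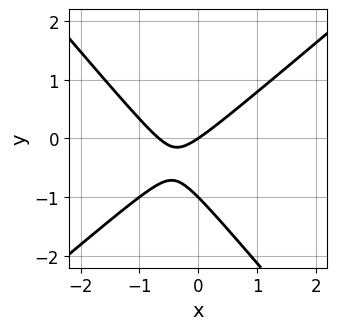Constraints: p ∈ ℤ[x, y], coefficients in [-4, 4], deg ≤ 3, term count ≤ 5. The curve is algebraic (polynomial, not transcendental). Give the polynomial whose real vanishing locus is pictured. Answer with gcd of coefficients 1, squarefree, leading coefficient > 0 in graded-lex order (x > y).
1. The degree is 2 — a generic line meets the curve in up to 2 points.
2. Against the integer gridlines: one x-axis crossing is at x = 0; the y-axis gridline crossings are at y ∈ {-1, 0}.
3. Putting this together gives p.

3*x^2 - x*y - 3*y^2 + 2*x - 3*y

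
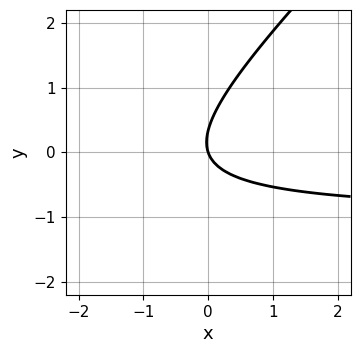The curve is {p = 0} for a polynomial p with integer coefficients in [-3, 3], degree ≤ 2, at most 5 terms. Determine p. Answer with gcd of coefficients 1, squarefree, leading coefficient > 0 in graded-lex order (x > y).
3*x*y - 3*y^2 + 3*x + y

deg p = 2. The shape is more complex than any degree-1 curve.
From the visible intercepts: it crosses the y-axis at the gridline y = 0; it crosses the x-axis at the gridline x = 0.
Together with the visible shape, these determine p as stated.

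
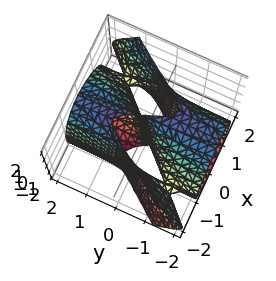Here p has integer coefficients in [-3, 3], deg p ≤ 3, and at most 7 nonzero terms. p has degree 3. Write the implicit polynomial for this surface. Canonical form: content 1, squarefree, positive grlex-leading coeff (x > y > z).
2*x^3 - 2*x^2*y - y*z^2 - 3*x + 3*y

The degree is 3 — the shape is more complex than any degree-2 surface.
Against the integer gridlines: it meets the x-axis at x = 0 (among the integer gridlines); every point of the z-axis in the box is on the surface; it crosses the y-axis at the gridline y = 0.
Solving for integer coefficients yields p as stated.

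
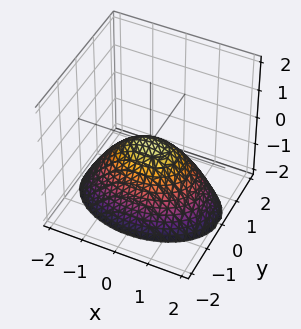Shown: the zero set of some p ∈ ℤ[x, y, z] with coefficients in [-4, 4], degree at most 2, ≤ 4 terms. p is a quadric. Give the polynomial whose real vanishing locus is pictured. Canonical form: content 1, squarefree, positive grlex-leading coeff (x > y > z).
x^2 + 2*y^2 + 2*z

1. deg p = 2. A single bowl opening along one axis; a quadric.
2. Symmetries: mirror symmetry y ↦ −y ⇒ only even powers of y; mirror symmetry x ↦ −x ⇒ only even powers of x.
3. From the axis intercepts and sections: it crosses the y-axis at the gridline y = 0; it crosses the z-axis at the gridline z = 0; it meets the x-axis at x = 0 (among the integer gridlines).
4. The integer polynomial consistent with all of this is the stated p.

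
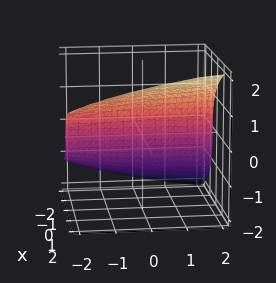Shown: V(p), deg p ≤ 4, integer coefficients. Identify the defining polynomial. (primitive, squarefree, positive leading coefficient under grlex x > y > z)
z^3 - x*y - 3*x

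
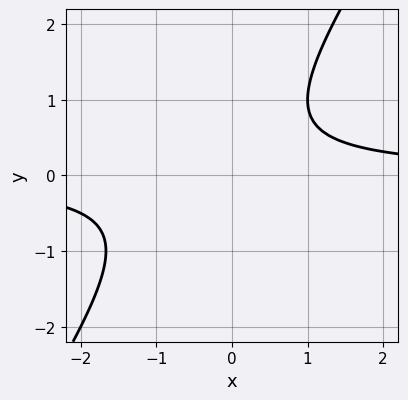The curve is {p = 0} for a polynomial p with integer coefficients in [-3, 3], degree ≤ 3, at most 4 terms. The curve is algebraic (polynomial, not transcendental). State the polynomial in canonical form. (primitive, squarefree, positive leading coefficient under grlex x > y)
3*x*y - 2*y^2 + y - 2

(a) The degree is 2 — no degree-1 curve has this shape.
(b) Against the integer gridlines: it misses every integer gridline on the y-axis; the curve avoids every integer x-axis point in the box.
(c) Matching integer coefficients to the picture gives p.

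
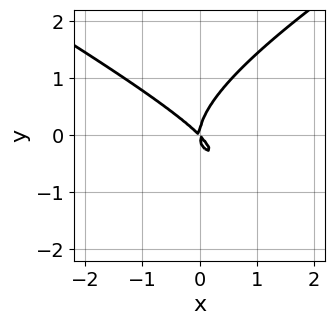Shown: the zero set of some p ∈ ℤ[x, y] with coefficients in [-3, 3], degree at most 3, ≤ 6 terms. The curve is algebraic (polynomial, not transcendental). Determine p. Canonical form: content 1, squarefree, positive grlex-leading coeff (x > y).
1. deg p = 3. The shape is more complex than any degree-2 curve.
2. Reading off the gridlines: it crosses the y-axis at the gridline y = 0; it meets the x-axis at x = 0 (among the integer gridlines).
3. Solving for integer coefficients yields p as stated.

x^2*y - 3*y^3 + 3*x^2 + 3*x*y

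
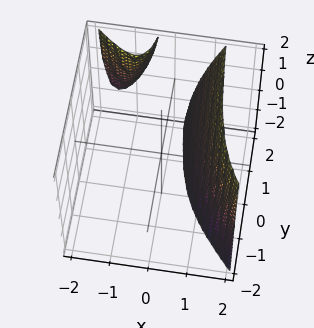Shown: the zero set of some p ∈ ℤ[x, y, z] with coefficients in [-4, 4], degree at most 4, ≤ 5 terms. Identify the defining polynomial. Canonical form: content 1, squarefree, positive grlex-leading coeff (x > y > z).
2*x^3 + 2*x^2*y - x^2*z - x*y*z - 2

First, there are 2 components. They look like related sheets of one shape, so recover p as a whole.
Then, the degree is 3 — no degree-2 surface has this shape.
Then, from the axis intercepts and sections: it crosses the x-axis at the gridline x = 1; no y-intercept at any integer in the box; it misses every integer gridline on the z-axis.
Finally, putting this together gives p.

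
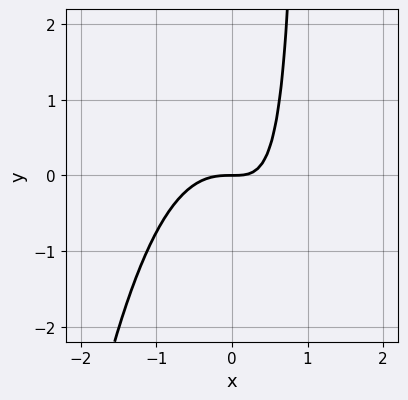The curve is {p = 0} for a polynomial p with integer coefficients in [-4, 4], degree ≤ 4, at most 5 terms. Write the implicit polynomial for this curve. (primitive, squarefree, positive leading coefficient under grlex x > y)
First, deg p = 3. No degree-2 curve has this shape.
Then, against the integer gridlines: it crosses the x-axis at the gridline x = 0; one y-axis crossing is at y = 0.
Finally, solving for integer coefficients yields p as stated.

3*x^3 + 2*x*y - 2*y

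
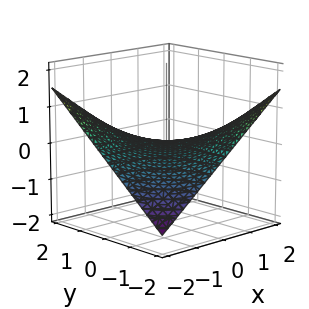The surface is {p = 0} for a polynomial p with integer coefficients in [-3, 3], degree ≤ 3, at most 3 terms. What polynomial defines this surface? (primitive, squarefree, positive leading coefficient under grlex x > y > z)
1. The degree is 2 — a hyperbolic paraboloid; a quadric.
2. Checking where it meets the axes: one z-axis crossing is at z = 0; every point of the x-axis in the box is on the surface.
3. Matching integer coefficients to the picture gives p. Check: (0, 2, 0) on the y-axis lies on the surface, and p(0, 2, 0) = 0. ✓

x*y + 3*z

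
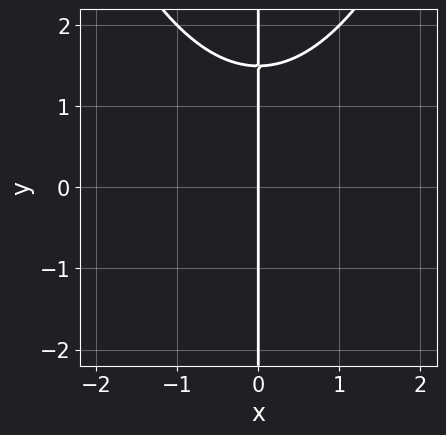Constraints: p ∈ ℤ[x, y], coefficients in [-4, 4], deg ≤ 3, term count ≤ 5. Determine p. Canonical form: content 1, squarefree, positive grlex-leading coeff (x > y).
x^3 - 2*x*y + 3*x

(a) Degree: a generic line meets the curve in up to 3 points, so deg p = 3.
(b) Checking where it meets the axes: it crosses the x-axis at the gridline x = 0; the visible y-axis segment lies entirely on the curve.
(c) Assembling these constraints gives the stated polynomial.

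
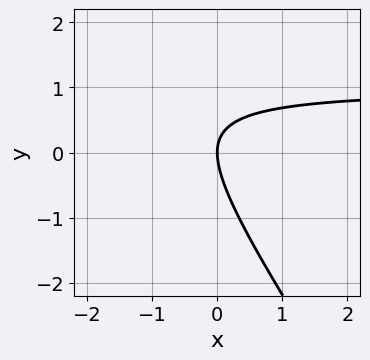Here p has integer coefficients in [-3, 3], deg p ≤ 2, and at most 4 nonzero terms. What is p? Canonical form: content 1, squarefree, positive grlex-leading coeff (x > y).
3*x*y + 2*y^2 - 3*x

1. Degree: the shape is more complex than any degree-1 curve, so deg p = 2.
2. Checking where it meets the axes: it meets the y-axis at y = 0 (among the integer gridlines); one x-axis crossing is at x = 0.
3. Assembling these constraints gives the stated polynomial.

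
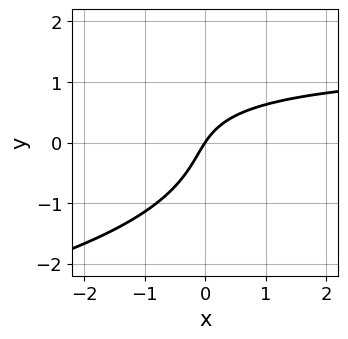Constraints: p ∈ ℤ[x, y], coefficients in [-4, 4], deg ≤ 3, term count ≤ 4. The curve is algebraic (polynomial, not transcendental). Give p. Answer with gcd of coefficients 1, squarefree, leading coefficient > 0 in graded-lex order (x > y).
Degree: the shape is more complex than any degree-2 curve, so deg p = 3.
Against the integer gridlines: it meets the x-axis at x = 0 (among the integer gridlines); one y-axis crossing is at y = 0.
Putting this together gives p.

2*y^3 + 2*x*y - 3*x + 2*y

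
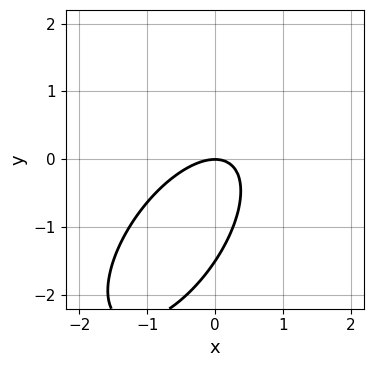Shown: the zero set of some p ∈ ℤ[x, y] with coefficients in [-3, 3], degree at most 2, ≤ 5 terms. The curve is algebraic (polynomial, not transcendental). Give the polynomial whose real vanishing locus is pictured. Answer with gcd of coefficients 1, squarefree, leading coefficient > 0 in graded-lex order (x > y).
The degree is 2 — a generic line meets the curve in up to 2 points.
Against the integer gridlines: it meets the x-axis at x = 0 (among the integer gridlines); it crosses the y-axis at the gridline y = 0.
Putting this together gives p.

3*x^2 - 3*x*y + 2*y^2 + 3*y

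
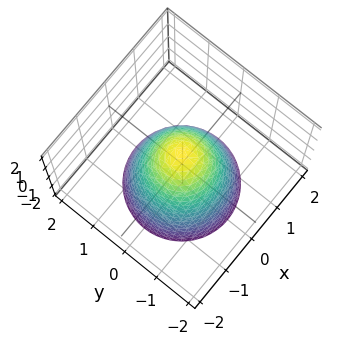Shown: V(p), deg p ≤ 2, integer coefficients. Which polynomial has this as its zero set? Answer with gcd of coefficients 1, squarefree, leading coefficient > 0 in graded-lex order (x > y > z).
3*x^2 + 3*y^2 + 2*z - 2

1. Degree: no degree-1 surface has this shape, so deg p = 2.
2. Symmetry: every cross-section ⟂ z is a circle, so x, y appear only via x² + y².
3. From the axis intercepts and sections: it crosses the z-axis at the gridline z = 1; a circular section at z = -2 has radius between 1 and 2.
4. Putting this together gives p.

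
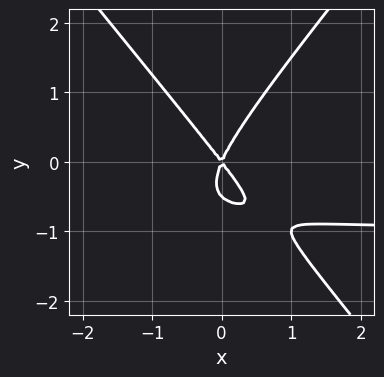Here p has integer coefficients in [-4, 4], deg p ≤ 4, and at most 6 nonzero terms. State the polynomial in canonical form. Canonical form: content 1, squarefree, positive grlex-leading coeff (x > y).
3*x^2*y - 2*y^3 + 3*x^2 + x*y - y^2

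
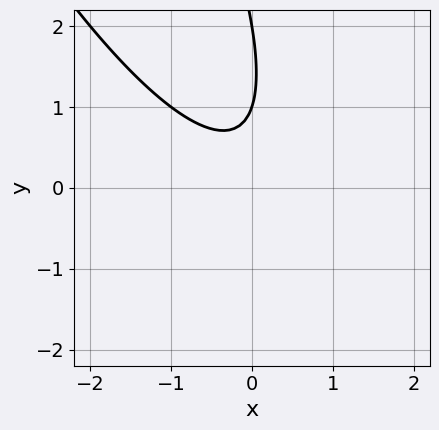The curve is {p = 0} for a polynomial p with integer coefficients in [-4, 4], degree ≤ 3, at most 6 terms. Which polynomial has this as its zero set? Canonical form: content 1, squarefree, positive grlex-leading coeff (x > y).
3*x^2 + 3*x*y + y^2 - 3*y + 2

The degree is 2 — a generic line meets the curve in up to 2 points.
Observable constraints: no x-intercept at any integer in the box; the y-axis gridline crossings are at y ∈ {1, 2}.
The integer polynomial consistent with all of this is the stated p.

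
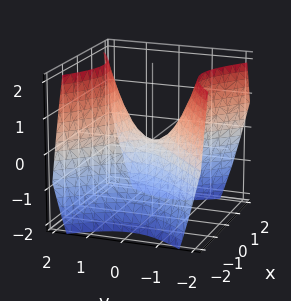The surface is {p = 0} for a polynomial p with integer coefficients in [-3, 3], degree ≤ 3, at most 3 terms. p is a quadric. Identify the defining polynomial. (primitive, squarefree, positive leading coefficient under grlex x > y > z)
First, deg p = 2.
Then, symmetries: it's symmetric under y → −y, forcing even powers of y; mirror symmetry x ↦ −x ⇒ only even powers of x.
Then, against the integer gridlines: one y-axis crossing is at y = 0; it meets the x-axis at x = 0 (among the integer gridlines).
Finally, together with the visible shape, these determine p as stated.

x^2 - y^2 + z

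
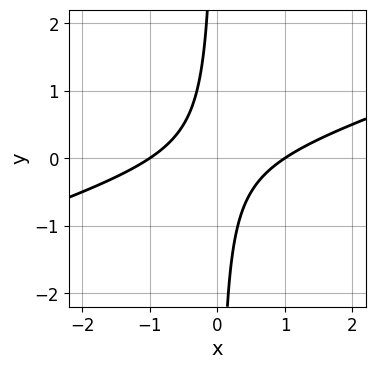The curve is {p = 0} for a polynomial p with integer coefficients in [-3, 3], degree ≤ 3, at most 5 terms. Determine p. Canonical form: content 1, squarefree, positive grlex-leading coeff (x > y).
1. Degree: the shape is more complex than any degree-1 curve, so deg p = 2.
2. Observable constraints: the x-axis gridline crossings are at x ∈ {-1, 1}; it misses every integer gridline on the y-axis.
3. Matching integer coefficients to the picture gives p.

x^2 - 3*x*y - 1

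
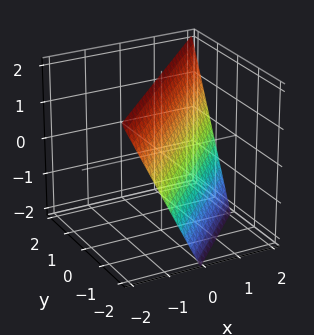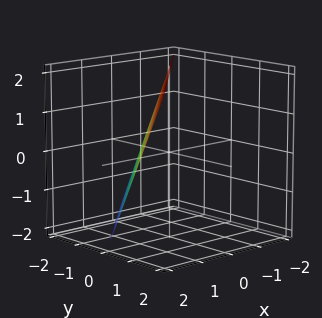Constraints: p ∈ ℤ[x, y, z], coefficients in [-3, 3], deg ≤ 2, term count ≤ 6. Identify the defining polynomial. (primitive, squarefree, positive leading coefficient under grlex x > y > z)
2*x - 2*y + z - 2

(a) Degree: the surface is flat (a plane), so deg p = 1.
(b) Reading off the gridlines: it crosses the y-axis at the gridline y = -1; it crosses the x-axis at the gridline x = 1; one z-axis crossing is at z = 2.
(c) Together with the visible shape, these determine p as stated.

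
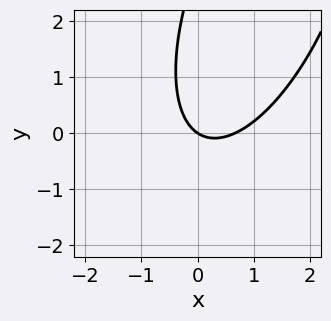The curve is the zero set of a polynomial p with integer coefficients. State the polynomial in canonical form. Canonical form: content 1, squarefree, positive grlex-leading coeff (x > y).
(a) deg p = 2. No degree-1 curve has this shape.
(b) Observable constraints: it crosses the x-axis at the gridline x = 0; it crosses the y-axis at the gridline y = 0.
(c) Putting this together gives p.

3*x^2 - 2*x*y + y^2 - 2*x - 3*y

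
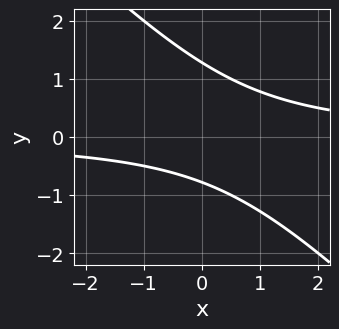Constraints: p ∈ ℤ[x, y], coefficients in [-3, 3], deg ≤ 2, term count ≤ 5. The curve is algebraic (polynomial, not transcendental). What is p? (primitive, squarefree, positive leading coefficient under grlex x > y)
2*x*y + 2*y^2 - y - 2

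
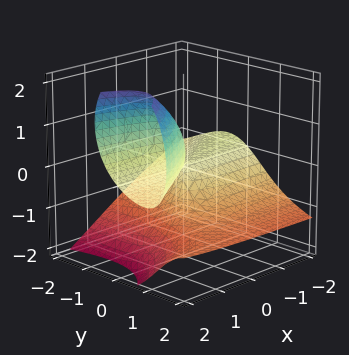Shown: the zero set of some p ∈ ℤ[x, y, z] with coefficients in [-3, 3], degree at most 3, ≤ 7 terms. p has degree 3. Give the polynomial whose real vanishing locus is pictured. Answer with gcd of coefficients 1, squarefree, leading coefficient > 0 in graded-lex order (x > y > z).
First, the picture has 2 separate pieces. They look like related sheets of one shape, so recover p as a whole.
Then, degree: the shape is more complex than any degree-2 surface, so deg p = 3.
Next, against the integer gridlines: it meets the z-axis at z = 0 (among the integer gridlines); every point of the x-axis in the box is on the surface; one y-axis crossing is at y = 0.
Finally, matching integer coefficients to the picture gives p.

2*y^2*z + z^3 - 2*x*y - 3*x*z + 3*y^2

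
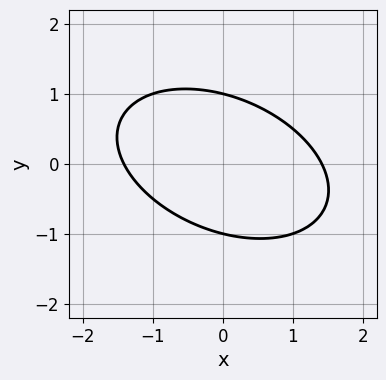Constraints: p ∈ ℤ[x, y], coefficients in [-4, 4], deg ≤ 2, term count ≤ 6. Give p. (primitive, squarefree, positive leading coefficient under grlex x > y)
x^2 + x*y + 2*y^2 - 2

First, degree: no degree-1 curve has this shape, so deg p = 2.
Next, from the axis intercepts and sections: the y-axis gridline crossings are at y ∈ {-1, 1}.
Finally, fitting integer coefficients to these (and the overall shape) gives p.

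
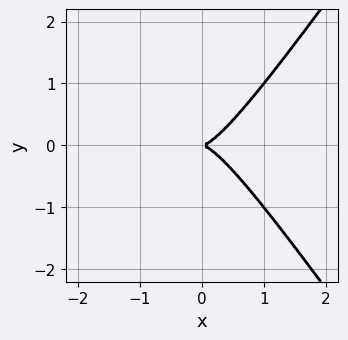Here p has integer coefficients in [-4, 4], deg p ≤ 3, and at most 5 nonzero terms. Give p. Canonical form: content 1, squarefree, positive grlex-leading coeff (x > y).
2*x^3 - x*y^2 - y^2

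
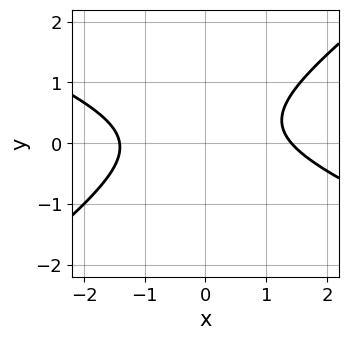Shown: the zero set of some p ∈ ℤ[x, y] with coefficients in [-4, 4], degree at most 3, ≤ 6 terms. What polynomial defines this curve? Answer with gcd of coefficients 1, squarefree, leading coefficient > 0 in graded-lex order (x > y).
First, deg p = 2. A generic line meets the curve in up to 2 points.
Then, from the axis intercepts and sections: it misses every integer gridline on the y-axis.
Finally, solving for integer coefficients yields p as stated.

x^2 + x*y - 3*y^2 + y - 2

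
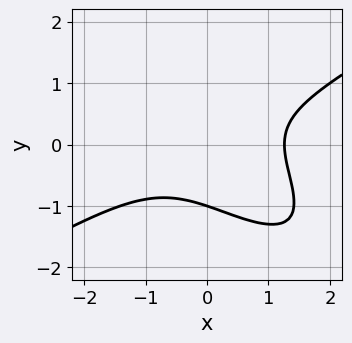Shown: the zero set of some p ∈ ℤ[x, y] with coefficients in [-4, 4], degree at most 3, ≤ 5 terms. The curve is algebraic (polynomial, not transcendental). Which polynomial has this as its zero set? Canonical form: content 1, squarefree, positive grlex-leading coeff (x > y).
x^3 - 2*x*y^2 - 2*y^3 - 2

1. Degree: the shape is more complex than any degree-2 curve, so deg p = 3.
2. From the visible intercepts: it crosses the y-axis at the gridline y = -1.
3. The integer polynomial consistent with all of this is the stated p.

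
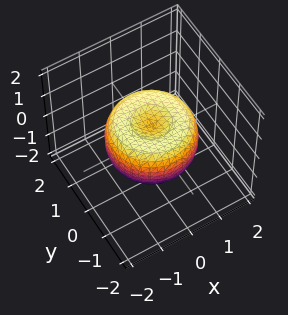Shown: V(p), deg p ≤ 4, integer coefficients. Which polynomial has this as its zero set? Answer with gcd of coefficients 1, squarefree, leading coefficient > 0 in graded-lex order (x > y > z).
2*x^4 + 4*x^2*y^2 + 2*y^4 - 3*x^2 - 3*y^2 + 3*z^2 - 1

deg p = 4. The shape is more complex than any degree-3 surface.
Symmetries: the z-axis is an axis of rotation, so x and y enter only as x² + y².
From the axis intercepts and sections: a circular section at z = 0 has radius between 1 and 2.
Together with the visible shape, these determine p as stated.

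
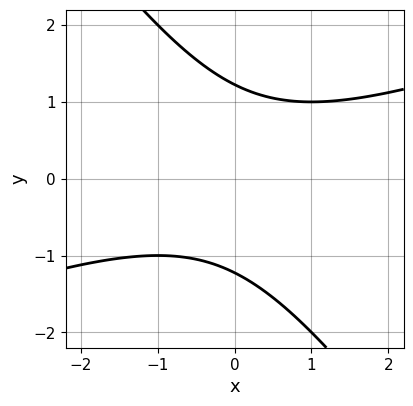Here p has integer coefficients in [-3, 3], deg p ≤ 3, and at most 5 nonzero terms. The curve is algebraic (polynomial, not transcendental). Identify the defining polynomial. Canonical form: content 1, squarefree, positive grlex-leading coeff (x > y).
First, the degree is 2 — no degree-1 curve has this shape.
Next, reading off the gridlines: no x-intercept at any integer in the box.
Finally, fitting integer coefficients to these (and the overall shape) gives p.

x^2 - 2*x*y - 2*y^2 + 3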